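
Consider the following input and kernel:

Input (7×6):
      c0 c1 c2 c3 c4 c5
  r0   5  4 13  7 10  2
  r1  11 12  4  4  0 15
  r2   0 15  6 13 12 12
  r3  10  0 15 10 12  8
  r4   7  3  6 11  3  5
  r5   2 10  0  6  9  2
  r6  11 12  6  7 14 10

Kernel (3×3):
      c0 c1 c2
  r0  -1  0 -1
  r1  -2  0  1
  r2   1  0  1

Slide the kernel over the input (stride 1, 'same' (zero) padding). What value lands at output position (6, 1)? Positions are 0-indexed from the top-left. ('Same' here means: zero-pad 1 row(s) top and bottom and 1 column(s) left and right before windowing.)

The receptive field on the zero-padded input at this output position is [2 10 0 / 11 12 6 / 0 0 0]. Elementwise product with the kernel and sum: 2·-1 + 0·-1 + 11·-2 + 6·1 + 0·1 + 0·1.

-18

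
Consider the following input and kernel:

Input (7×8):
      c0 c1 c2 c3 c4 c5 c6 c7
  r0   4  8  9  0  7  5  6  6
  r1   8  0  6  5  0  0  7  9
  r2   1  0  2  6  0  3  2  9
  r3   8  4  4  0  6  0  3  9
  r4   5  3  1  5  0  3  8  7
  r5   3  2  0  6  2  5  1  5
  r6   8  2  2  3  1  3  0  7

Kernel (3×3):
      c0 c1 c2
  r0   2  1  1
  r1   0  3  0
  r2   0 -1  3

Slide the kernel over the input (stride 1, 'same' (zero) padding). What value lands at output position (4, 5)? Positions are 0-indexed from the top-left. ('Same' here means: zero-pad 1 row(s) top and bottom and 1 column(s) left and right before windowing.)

22

The receptive field on the zero-padded input at this output position is [6 0 3 / 0 3 8 / 2 5 1]. Elementwise product with the kernel and sum: 6·2 + 0·1 + 3·1 + 3·3 + 5·-1 + 1·3.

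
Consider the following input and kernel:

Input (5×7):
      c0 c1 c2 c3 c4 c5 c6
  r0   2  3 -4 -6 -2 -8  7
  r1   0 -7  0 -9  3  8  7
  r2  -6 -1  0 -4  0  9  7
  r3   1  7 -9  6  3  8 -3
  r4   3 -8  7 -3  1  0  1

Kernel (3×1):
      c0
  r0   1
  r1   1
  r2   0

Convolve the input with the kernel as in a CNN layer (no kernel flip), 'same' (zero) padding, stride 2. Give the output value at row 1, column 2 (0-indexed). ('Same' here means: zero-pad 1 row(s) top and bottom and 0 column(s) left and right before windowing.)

3

The receptive field on the zero-padded input at this output position is [3 / 0 / 3]. Elementwise product with the kernel and sum: 3·1 + 0·1.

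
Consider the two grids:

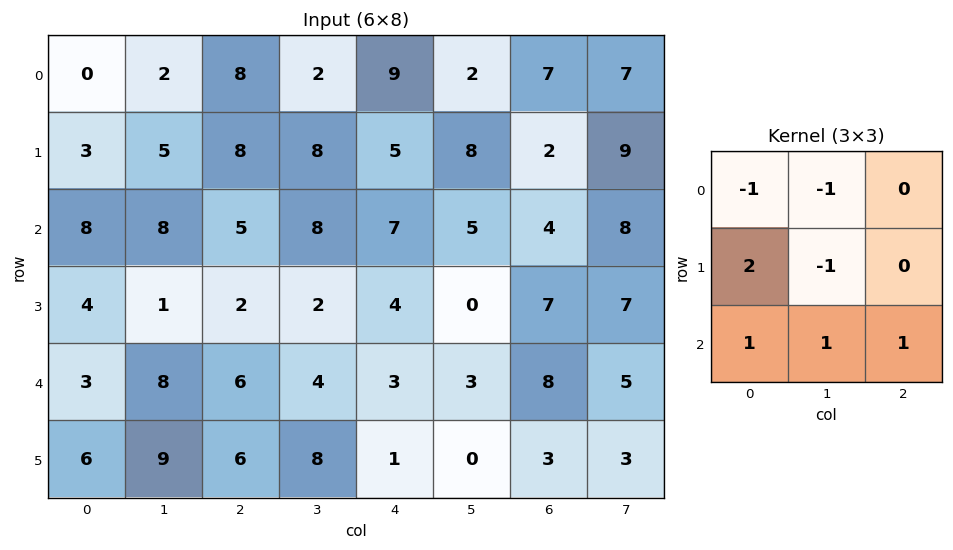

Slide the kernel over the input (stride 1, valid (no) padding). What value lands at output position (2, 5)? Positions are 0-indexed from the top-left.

0

The receptive field on the input at this output position is [5 4 8 / 0 7 7 / 3 8 5]. Elementwise product with the kernel and sum: 5·-1 + 4·-1 + 0·2 + 7·-1 + 3·1 + 8·1 + 5·1.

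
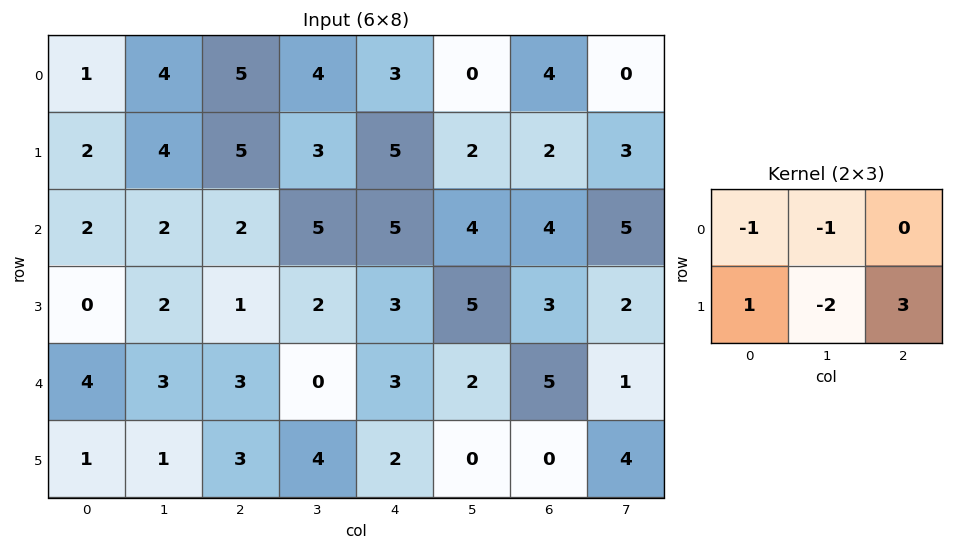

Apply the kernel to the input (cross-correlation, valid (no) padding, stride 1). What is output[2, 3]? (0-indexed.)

The receptive field on the input at this output position is [5 5 4 / 2 3 5]. Elementwise product with the kernel and sum: 5·-1 + 5·-1 + 2·1 + 3·-2 + 5·3.

1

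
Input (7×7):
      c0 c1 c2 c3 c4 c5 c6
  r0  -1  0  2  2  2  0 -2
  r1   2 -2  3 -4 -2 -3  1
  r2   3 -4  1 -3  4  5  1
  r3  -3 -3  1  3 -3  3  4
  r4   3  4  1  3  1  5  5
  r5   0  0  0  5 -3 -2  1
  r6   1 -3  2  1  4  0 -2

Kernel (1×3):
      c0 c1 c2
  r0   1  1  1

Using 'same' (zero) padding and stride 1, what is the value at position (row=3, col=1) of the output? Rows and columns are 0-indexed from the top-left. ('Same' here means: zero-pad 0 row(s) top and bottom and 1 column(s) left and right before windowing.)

-5

The receptive field on the zero-padded input at this output position is [-3 -3 1]. Elementwise product with the kernel and sum: -3·1 + -3·1 + 1·1.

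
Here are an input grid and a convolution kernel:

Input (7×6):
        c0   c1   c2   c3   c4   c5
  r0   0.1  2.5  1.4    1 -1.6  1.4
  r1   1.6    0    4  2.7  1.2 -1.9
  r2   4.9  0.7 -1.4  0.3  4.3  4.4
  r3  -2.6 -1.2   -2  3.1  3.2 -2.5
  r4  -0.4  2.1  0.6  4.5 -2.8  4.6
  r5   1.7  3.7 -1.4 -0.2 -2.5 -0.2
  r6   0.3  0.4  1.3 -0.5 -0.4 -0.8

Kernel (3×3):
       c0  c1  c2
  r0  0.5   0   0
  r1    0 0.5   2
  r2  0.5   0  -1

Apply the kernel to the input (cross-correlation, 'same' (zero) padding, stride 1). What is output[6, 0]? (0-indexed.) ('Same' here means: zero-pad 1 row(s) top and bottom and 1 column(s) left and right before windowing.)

0.95

The receptive field on the zero-padded input at this output position is [0 1.7 3.7 / 0 0.3 0.4 / 0 0 0]. Elementwise product with the kernel and sum: 0·0.5 + 0.3·0.5 + 0.4·2 + 0·0.5 + 0·-1.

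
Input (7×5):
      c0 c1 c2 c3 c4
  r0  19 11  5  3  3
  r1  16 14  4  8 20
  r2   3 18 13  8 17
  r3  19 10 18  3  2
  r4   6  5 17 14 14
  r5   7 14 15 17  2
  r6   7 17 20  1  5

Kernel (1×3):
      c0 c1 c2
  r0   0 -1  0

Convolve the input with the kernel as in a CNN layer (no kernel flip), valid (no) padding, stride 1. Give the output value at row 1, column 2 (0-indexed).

-8

The receptive field on the input at this output position is [4 8 20]. Elementwise product with the kernel and sum: 8·-1.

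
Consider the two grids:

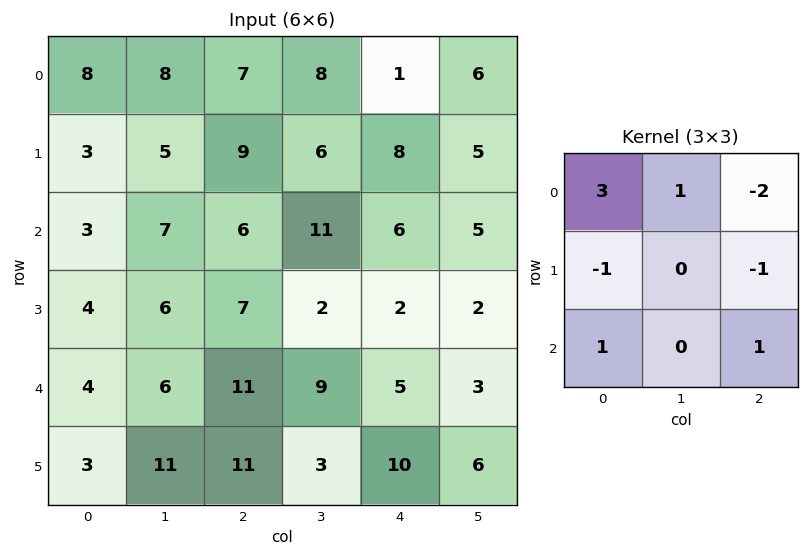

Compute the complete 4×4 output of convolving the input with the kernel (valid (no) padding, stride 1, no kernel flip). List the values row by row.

15 22 22 18
-2 2 14 4
8 12 24 37
3 20 24 1

Output[0,0]: The receptive field on the input at this output position is [8 8 7 / 3 5 9 / 3 7 6]. Elementwise product with the kernel and sum: 8·3 + 8·1 + 7·-2 + 3·-1 + 9·-1 + 3·1 + 6·1.
Output[0,1]: The receptive field on the input at this output position is [8 7 8 / 5 9 6 / 7 6 11]. Elementwise product with the kernel and sum: 8·3 + 7·1 + 8·-2 + 5·-1 + 6·-1 + 7·1 + 11·1.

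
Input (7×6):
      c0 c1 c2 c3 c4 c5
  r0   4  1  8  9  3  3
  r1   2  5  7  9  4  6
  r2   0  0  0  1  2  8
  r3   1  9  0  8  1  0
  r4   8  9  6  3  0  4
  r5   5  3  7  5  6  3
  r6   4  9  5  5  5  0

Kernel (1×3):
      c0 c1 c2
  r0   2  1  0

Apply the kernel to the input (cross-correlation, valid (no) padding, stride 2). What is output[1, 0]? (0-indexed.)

The receptive field on the input at this output position is [0 0 0]. Elementwise product with the kernel and sum: 0·2 + 0·1.

0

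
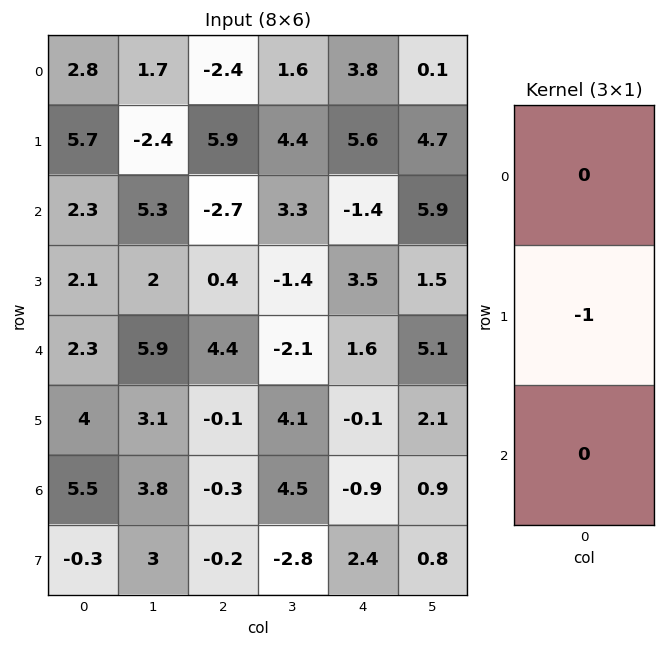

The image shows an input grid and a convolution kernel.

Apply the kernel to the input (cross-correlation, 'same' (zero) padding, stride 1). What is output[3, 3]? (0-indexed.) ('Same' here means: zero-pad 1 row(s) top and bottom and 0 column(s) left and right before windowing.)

The receptive field on the zero-padded input at this output position is [3.3 / -1.4 / -2.1]. Elementwise product with the kernel and sum: -1.4·-1.

1.4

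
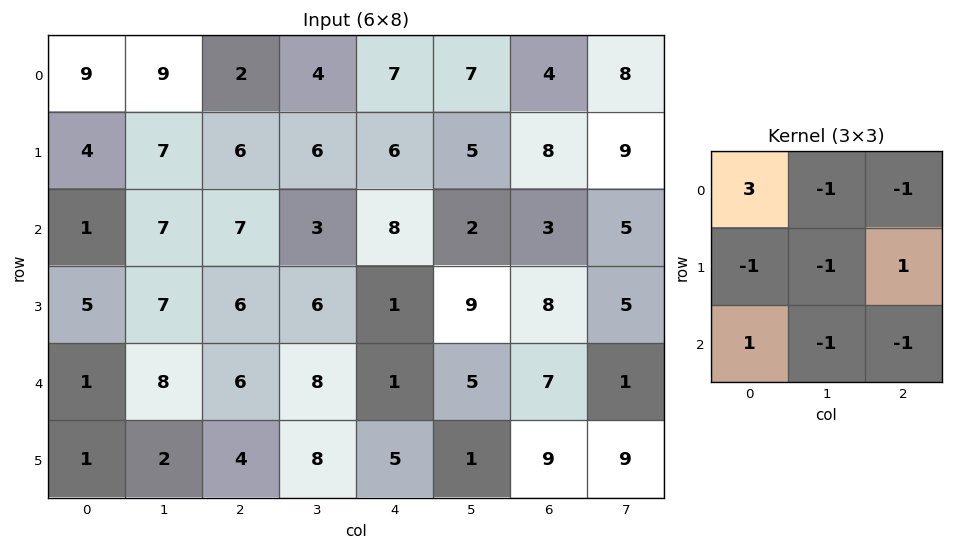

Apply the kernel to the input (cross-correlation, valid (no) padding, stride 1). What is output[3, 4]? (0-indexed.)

The receptive field on the input at this output position is [1 9 8 / 1 5 7 / 5 1 9]. Elementwise product with the kernel and sum: 1·3 + 9·-1 + 8·-1 + 1·-1 + 5·-1 + 7·1 + 5·1 + 1·-1 + 9·-1.

-18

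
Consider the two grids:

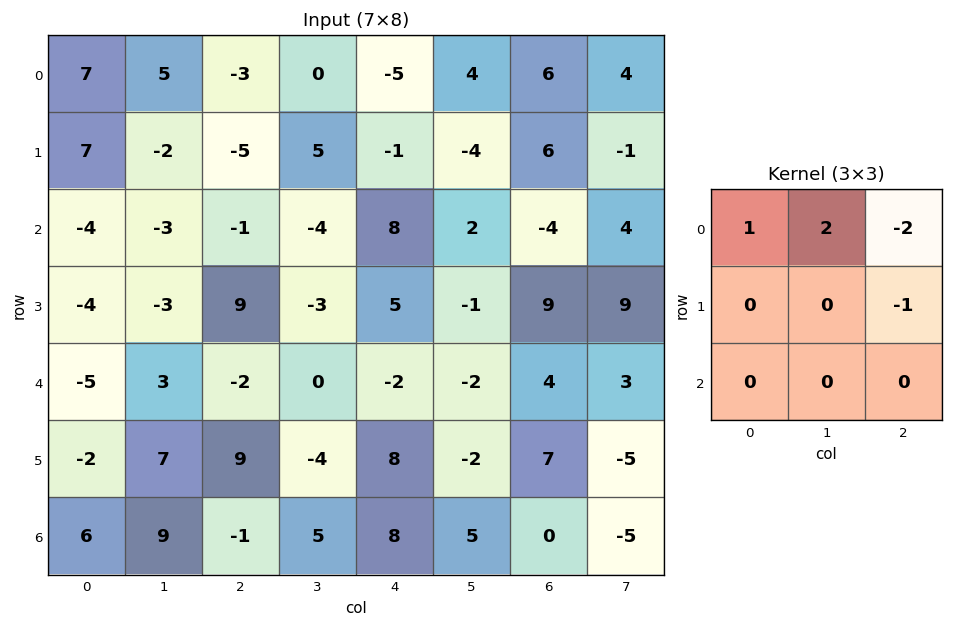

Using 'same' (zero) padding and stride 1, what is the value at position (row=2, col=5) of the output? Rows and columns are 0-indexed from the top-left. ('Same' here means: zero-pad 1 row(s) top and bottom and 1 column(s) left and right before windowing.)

The receptive field on the zero-padded input at this output position is [-1 -4 6 / 8 2 -4 / 5 -1 9]. Elementwise product with the kernel and sum: -1·1 + -4·2 + 6·-2 + -4·-1.

-17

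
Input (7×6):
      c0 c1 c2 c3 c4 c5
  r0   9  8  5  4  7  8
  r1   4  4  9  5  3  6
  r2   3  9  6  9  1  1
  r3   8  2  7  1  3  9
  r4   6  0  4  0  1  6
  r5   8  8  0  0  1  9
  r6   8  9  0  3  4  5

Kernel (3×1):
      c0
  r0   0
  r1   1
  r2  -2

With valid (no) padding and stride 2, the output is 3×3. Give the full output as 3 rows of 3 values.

Output[0,0]: The receptive field on the input at this output position is [9 / 4 / 3]. Elementwise product with the kernel and sum: 4·1 + 3·-2.
Output[0,1]: The receptive field on the input at this output position is [5 / 9 / 6]. Elementwise product with the kernel and sum: 9·1 + 6·-2.

-2 -3 1
-4 -1 1
-8 0 -7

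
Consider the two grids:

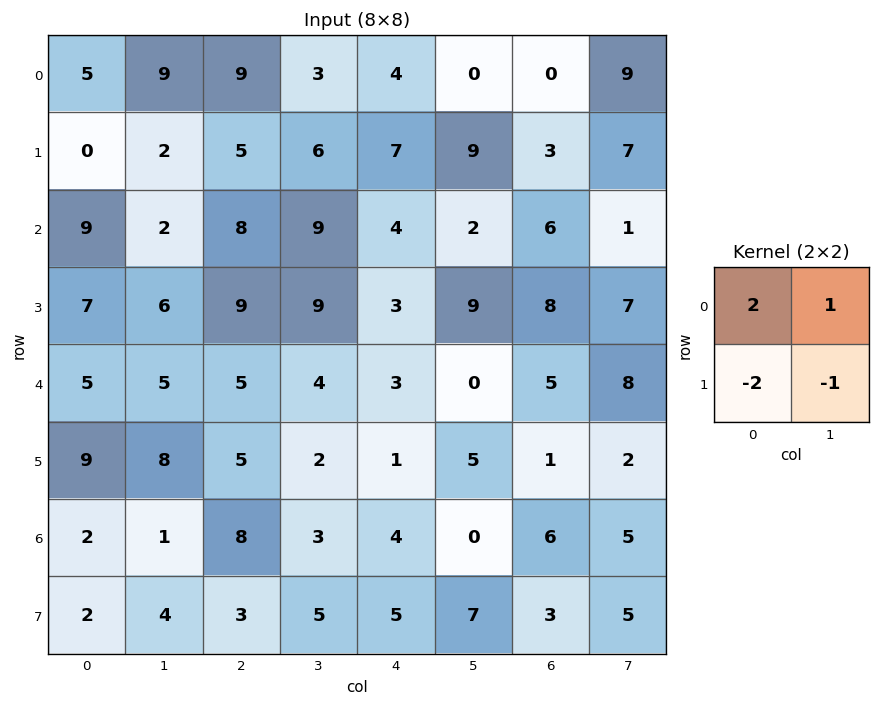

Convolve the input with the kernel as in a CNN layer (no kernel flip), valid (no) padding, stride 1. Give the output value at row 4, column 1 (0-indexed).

-6

The receptive field on the input at this output position is [5 5 / 8 5]. Elementwise product with the kernel and sum: 5·2 + 5·1 + 8·-2 + 5·-1.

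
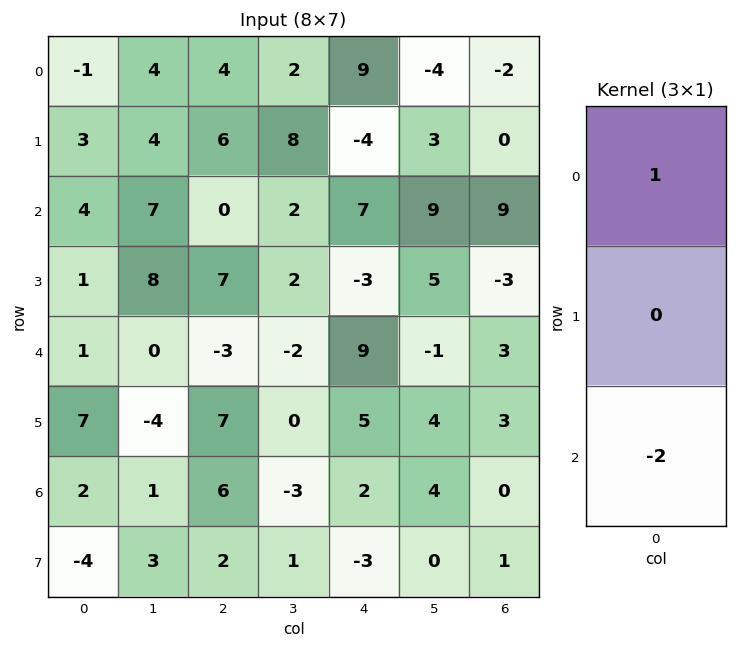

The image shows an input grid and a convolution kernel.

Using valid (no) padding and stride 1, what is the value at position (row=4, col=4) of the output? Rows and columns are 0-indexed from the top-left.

The receptive field on the input at this output position is [9 / 5 / 2]. Elementwise product with the kernel and sum: 9·1 + 2·-2.

5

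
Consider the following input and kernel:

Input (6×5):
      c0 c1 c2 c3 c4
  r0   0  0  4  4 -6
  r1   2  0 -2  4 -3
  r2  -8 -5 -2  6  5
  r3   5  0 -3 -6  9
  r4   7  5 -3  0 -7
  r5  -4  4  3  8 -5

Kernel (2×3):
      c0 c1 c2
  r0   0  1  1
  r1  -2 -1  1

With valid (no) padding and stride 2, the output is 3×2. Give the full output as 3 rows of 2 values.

Output[0,0]: The receptive field on the input at this output position is [0 0 4 / 2 0 -2]. Elementwise product with the kernel and sum: 0·1 + 4·1 + 2·-2 + 0·-1 + -2·1.

-2 -5
-20 32
9 -26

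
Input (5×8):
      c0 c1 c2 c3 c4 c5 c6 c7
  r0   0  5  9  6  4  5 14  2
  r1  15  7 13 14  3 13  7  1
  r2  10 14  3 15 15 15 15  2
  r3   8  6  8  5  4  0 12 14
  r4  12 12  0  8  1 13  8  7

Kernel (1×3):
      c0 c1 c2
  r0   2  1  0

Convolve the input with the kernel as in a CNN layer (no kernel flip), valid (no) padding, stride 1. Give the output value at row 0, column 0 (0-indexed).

The receptive field on the input at this output position is [0 5 9]. Elementwise product with the kernel and sum: 0·2 + 5·1.

5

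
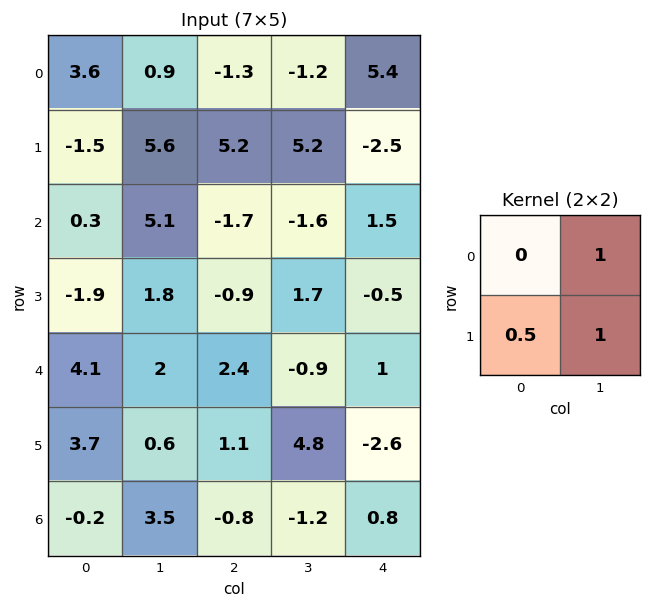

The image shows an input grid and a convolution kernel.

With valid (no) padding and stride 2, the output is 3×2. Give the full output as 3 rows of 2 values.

5.75 6.6
5.95 -0.35
4.45 4.45

Output[0,0]: The receptive field on the input at this output position is [3.6 0.9 / -1.5 5.6]. Elementwise product with the kernel and sum: 0.9·1 + -1.5·0.5 + 5.6·1.
Output[0,1]: The receptive field on the input at this output position is [-1.3 -1.2 / 5.2 5.2]. Elementwise product with the kernel and sum: -1.2·1 + 5.2·0.5 + 5.2·1.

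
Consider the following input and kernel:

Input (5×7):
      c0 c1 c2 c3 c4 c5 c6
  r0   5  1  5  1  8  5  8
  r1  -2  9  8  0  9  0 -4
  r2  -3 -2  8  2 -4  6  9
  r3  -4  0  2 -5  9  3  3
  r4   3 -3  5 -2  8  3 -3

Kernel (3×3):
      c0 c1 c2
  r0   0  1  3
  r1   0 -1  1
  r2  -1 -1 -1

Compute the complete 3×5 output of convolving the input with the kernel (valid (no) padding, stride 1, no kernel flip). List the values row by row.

12 -8 28 10 14
45 5 15 12 -24
19 7 -7 -1 25

Output[0,0]: The receptive field on the input at this output position is [5 1 5 / -2 9 8 / -3 -2 8]. Elementwise product with the kernel and sum: 1·1 + 5·3 + 9·-1 + 8·1 + -3·-1 + -2·-1 + 8·-1.
Output[0,1]: The receptive field on the input at this output position is [1 5 1 / 9 8 0 / -2 8 2]. Elementwise product with the kernel and sum: 5·1 + 1·3 + 8·-1 + 0·1 + -2·-1 + 8·-1 + 2·-1.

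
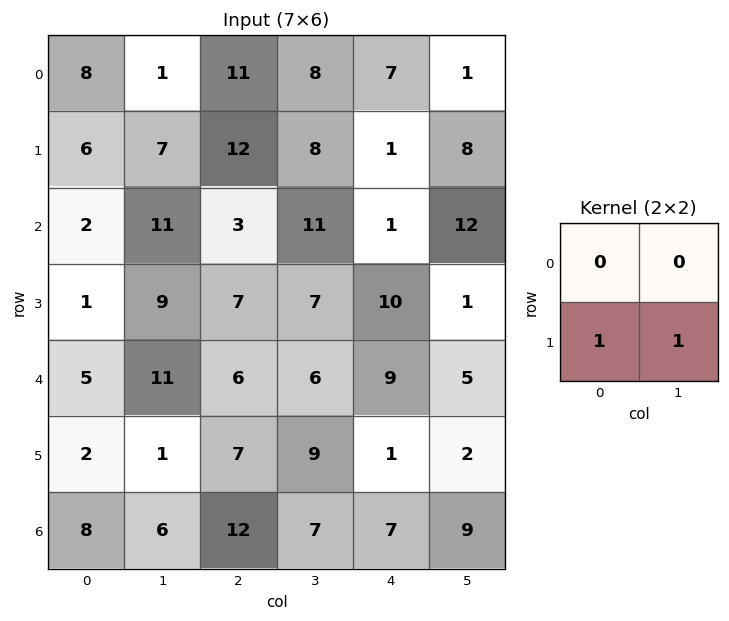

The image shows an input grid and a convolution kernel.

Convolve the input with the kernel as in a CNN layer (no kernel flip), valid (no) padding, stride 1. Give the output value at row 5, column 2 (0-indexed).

19

The receptive field on the input at this output position is [7 9 / 12 7]. Elementwise product with the kernel and sum: 12·1 + 7·1.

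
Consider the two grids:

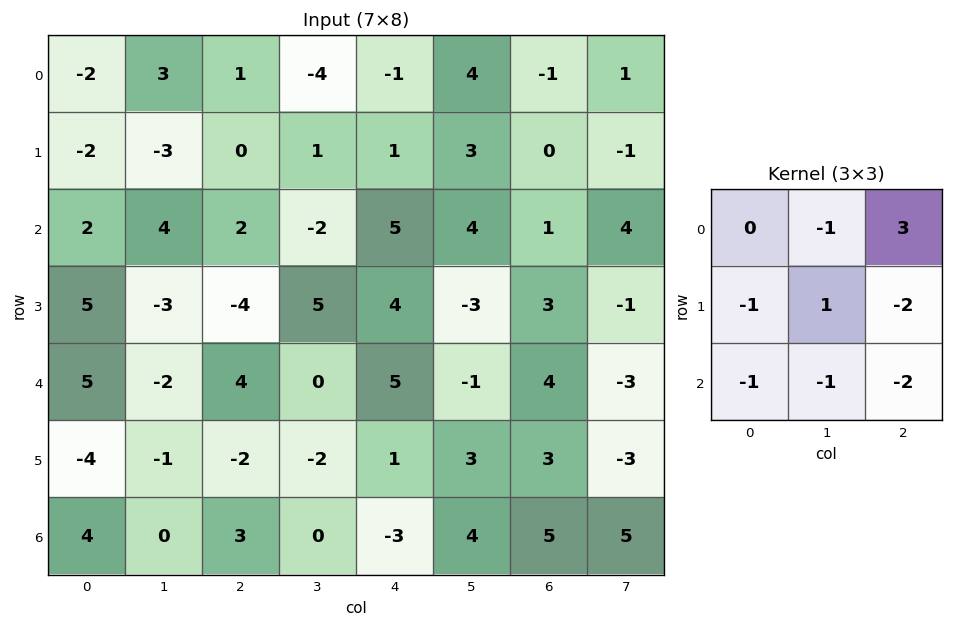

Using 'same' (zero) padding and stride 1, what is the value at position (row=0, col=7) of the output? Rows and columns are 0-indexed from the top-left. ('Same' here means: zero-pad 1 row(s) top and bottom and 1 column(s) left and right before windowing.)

The receptive field on the zero-padded input at this output position is [0 0 0 / -1 1 0 / 0 -1 0]. Elementwise product with the kernel and sum: 0·-1 + 0·3 + -1·-1 + 1·1 + 0·-2 + 0·-1 + -1·-1 + 0·-2.

3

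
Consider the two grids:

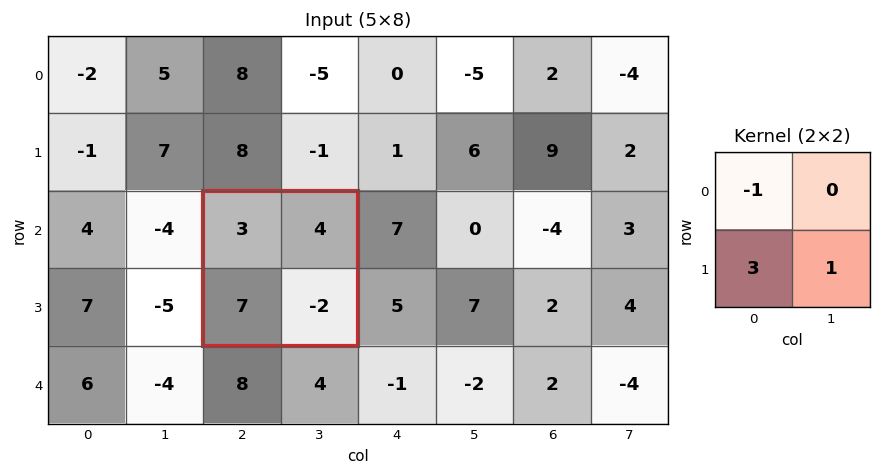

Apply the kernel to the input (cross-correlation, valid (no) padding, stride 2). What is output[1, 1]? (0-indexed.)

The receptive field on the input at this output position is [3 4 / 7 -2]. Elementwise product with the kernel and sum: 3·-1 + 7·3 + -2·1.

16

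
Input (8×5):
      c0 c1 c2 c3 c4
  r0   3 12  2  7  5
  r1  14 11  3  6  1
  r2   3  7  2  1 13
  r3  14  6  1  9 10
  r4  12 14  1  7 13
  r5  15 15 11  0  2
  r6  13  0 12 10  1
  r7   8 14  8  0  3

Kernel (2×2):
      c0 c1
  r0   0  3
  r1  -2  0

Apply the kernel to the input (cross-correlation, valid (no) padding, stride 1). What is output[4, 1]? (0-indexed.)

-27

The receptive field on the input at this output position is [14 1 / 15 11]. Elementwise product with the kernel and sum: 1·3 + 15·-2.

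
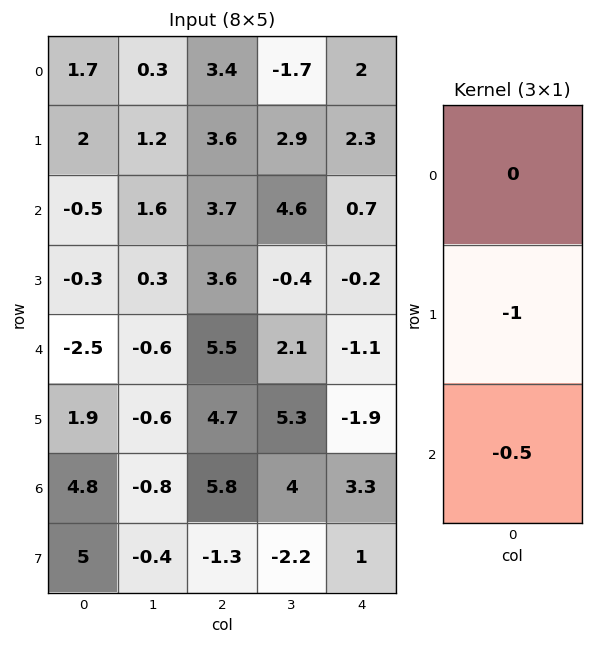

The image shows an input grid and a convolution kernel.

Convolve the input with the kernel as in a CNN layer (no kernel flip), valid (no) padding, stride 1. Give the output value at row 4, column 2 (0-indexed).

The receptive field on the input at this output position is [5.5 / 4.7 / 5.8]. Elementwise product with the kernel and sum: 4.7·-1 + 5.8·-0.5.

-7.6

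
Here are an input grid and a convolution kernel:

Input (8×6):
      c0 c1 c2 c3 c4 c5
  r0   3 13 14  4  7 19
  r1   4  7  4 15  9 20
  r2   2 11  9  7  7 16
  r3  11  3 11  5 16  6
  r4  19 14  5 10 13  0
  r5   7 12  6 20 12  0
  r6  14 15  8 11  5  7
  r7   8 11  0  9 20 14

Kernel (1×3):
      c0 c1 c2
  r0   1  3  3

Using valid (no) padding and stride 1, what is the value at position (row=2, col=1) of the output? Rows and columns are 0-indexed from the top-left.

The receptive field on the input at this output position is [11 9 7]. Elementwise product with the kernel and sum: 11·1 + 9·3 + 7·3.

59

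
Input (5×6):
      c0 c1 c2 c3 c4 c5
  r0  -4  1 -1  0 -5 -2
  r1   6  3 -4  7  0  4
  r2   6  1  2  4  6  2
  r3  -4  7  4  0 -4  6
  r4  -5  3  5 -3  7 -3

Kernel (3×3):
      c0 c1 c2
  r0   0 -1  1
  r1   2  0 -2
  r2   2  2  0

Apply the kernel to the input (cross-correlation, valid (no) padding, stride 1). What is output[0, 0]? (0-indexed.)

The receptive field on the input at this output position is [-4 1 -1 / 6 3 -4 / 6 1 2]. Elementwise product with the kernel and sum: 1·-1 + -1·1 + 6·2 + -4·-2 + 6·2 + 1·2.

32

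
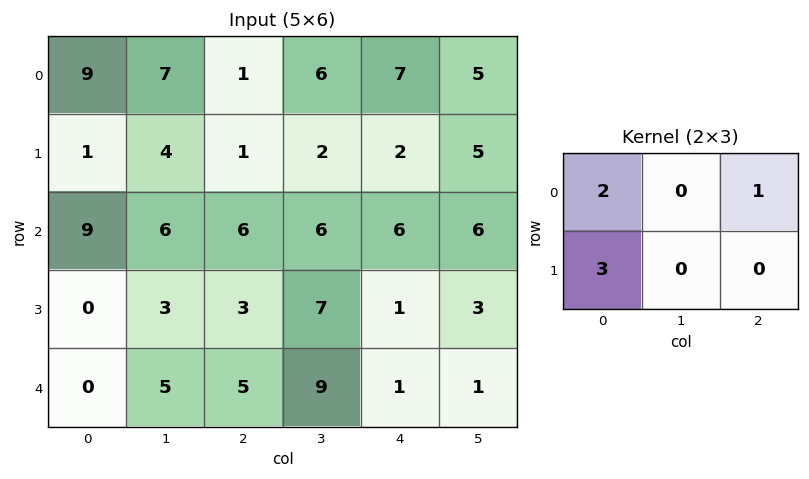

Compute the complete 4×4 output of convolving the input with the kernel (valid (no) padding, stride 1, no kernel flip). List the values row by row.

22 32 12 23
30 28 22 27
24 27 27 39
3 28 22 44

Output[0,0]: The receptive field on the input at this output position is [9 7 1 / 1 4 1]. Elementwise product with the kernel and sum: 9·2 + 1·1 + 1·3.
Output[0,1]: The receptive field on the input at this output position is [7 1 6 / 4 1 2]. Elementwise product with the kernel and sum: 7·2 + 6·1 + 4·3.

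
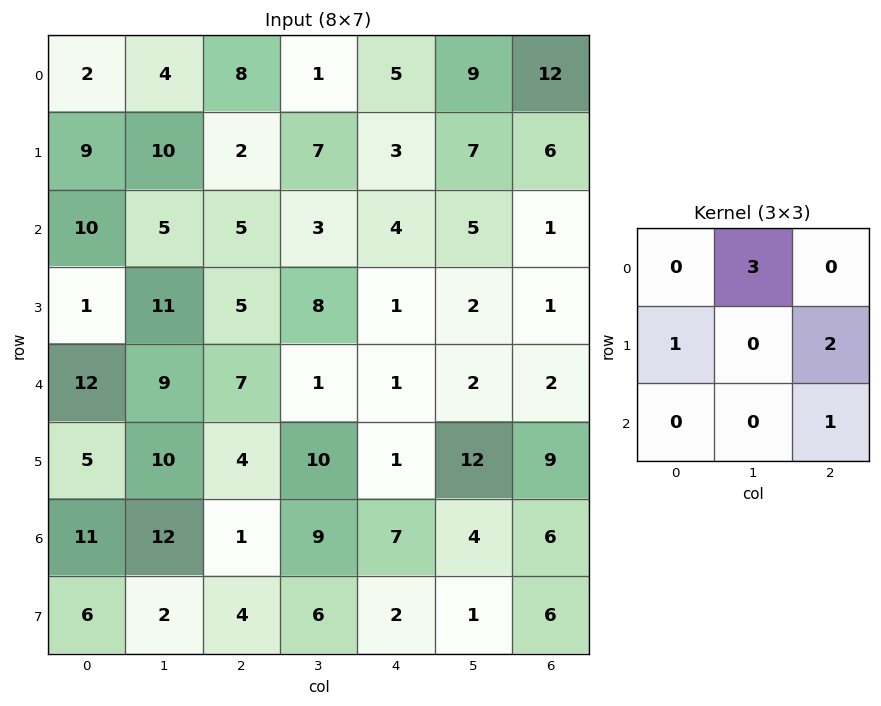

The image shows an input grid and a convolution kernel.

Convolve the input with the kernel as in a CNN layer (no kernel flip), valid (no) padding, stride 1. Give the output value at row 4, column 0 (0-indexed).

41

The receptive field on the input at this output position is [12 9 7 / 5 10 4 / 11 12 1]. Elementwise product with the kernel and sum: 9·3 + 5·1 + 4·2 + 1·1.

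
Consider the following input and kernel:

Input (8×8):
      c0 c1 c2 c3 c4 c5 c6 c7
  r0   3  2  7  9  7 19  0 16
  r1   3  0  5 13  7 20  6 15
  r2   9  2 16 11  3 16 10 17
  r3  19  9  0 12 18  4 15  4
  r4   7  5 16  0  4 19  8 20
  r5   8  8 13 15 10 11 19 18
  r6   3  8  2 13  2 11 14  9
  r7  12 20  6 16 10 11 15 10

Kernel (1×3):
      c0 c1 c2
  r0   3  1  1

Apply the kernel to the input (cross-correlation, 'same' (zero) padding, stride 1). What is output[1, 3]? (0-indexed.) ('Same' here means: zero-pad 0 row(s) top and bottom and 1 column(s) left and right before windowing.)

35

The receptive field on the zero-padded input at this output position is [5 13 7]. Elementwise product with the kernel and sum: 5·3 + 13·1 + 7·1.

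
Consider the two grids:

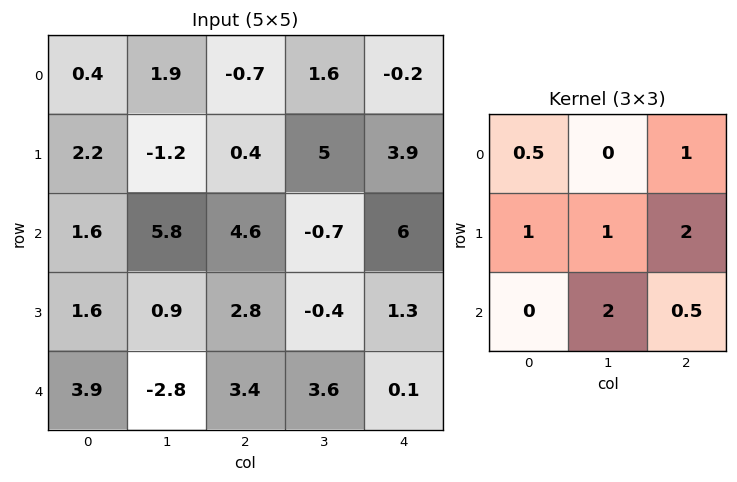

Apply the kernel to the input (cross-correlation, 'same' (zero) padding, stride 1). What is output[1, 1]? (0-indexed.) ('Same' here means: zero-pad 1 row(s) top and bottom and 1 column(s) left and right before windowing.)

15.2

The receptive field on the zero-padded input at this output position is [0.4 1.9 -0.7 / 2.2 -1.2 0.4 / 1.6 5.8 4.6]. Elementwise product with the kernel and sum: 0.4·0.5 + -0.7·1 + 2.2·1 + -1.2·1 + 0.4·2 + 5.8·2 + 4.6·0.5.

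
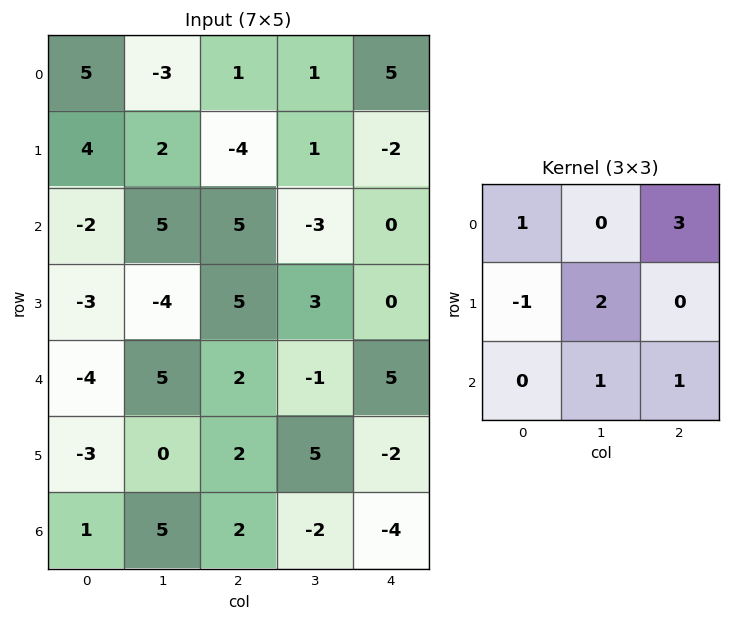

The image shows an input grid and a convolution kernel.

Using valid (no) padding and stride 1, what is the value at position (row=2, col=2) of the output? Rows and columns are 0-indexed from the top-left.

The receptive field on the input at this output position is [5 -3 0 / 5 3 0 / 2 -1 5]. Elementwise product with the kernel and sum: 5·1 + 0·3 + 5·-1 + 3·2 + -1·1 + 5·1.

10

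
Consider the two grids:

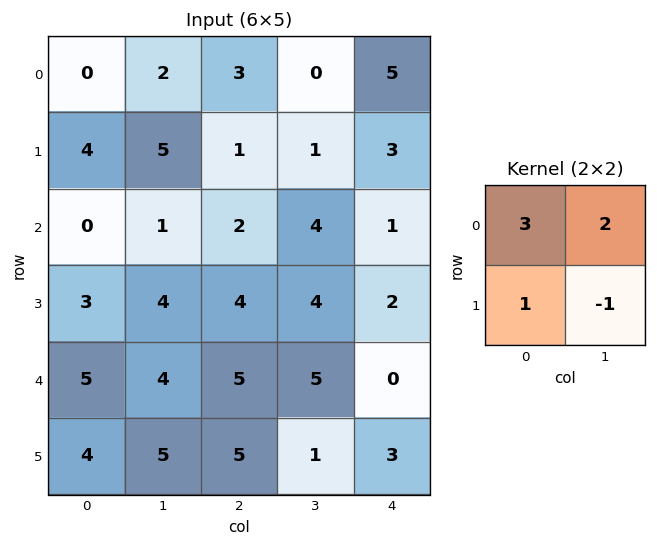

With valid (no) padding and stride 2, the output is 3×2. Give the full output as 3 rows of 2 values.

Output[0,0]: The receptive field on the input at this output position is [0 2 / 4 5]. Elementwise product with the kernel and sum: 0·3 + 2·2 + 4·1 + 5·-1.

3 9
1 14
22 29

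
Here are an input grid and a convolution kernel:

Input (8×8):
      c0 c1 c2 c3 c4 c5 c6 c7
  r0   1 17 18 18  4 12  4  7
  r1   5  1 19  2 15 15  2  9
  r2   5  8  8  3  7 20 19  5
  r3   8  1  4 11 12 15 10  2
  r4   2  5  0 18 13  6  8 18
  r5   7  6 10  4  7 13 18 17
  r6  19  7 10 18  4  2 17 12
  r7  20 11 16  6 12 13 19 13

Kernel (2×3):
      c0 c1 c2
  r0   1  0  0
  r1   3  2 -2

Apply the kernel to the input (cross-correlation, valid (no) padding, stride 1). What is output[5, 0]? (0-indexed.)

The receptive field on the input at this output position is [7 6 10 / 19 7 10]. Elementwise product with the kernel and sum: 7·1 + 19·3 + 7·2 + 10·-2.

58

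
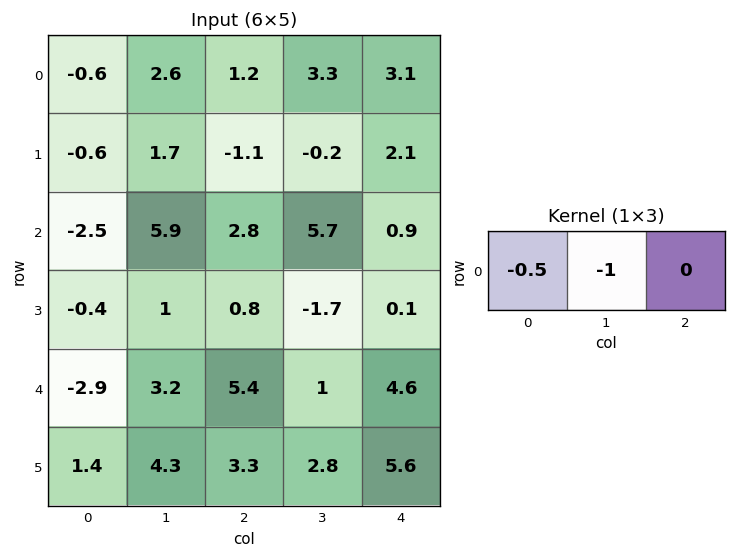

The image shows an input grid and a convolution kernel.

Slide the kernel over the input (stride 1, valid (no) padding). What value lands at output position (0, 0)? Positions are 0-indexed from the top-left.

The receptive field on the input at this output position is [-0.6 2.6 1.2]. Elementwise product with the kernel and sum: -0.6·-0.5 + 2.6·-1.

-2.3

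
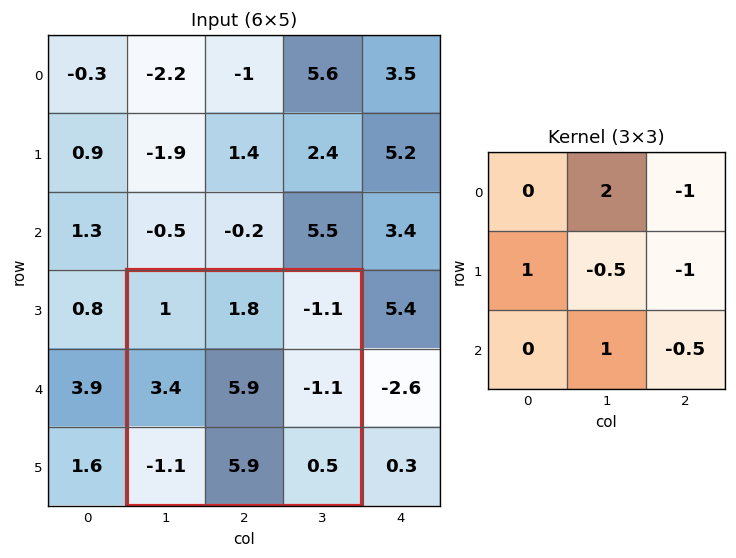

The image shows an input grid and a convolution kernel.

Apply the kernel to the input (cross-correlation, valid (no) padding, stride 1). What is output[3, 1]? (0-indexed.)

11.9

The receptive field on the input at this output position is [1 1.8 -1.1 / 3.4 5.9 -1.1 / -1.1 5.9 0.5]. Elementwise product with the kernel and sum: 1.8·2 + -1.1·-1 + 3.4·1 + 5.9·-0.5 + -1.1·-1 + 5.9·1 + 0.5·-0.5.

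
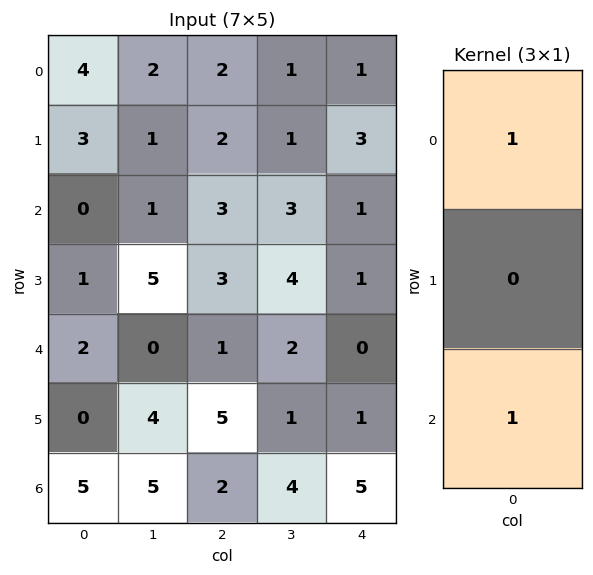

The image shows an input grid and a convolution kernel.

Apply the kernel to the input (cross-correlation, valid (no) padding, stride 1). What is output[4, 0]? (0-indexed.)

The receptive field on the input at this output position is [2 / 0 / 5]. Elementwise product with the kernel and sum: 2·1 + 5·1.

7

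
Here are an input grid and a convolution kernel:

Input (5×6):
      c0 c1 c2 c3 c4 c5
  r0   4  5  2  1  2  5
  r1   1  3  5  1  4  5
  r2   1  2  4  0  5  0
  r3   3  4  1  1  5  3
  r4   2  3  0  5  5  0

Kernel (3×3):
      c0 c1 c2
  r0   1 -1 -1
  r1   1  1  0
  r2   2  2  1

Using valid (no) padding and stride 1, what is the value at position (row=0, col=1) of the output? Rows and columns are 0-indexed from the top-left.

The receptive field on the input at this output position is [5 2 1 / 3 5 1 / 2 4 0]. Elementwise product with the kernel and sum: 5·1 + 2·-1 + 1·-1 + 3·1 + 5·1 + 2·2 + 4·2 + 0·1.

22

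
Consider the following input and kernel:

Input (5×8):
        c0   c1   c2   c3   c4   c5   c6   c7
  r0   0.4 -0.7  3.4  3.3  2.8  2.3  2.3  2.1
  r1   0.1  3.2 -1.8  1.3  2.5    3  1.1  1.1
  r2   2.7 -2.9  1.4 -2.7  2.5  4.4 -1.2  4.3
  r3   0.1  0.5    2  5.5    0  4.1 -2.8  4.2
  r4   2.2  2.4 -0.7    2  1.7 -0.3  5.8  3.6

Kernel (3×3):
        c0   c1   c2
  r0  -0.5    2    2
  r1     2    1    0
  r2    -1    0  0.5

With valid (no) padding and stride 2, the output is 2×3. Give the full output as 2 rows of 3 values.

Output[0,0]: The receptive field on the input at this output position is [0.4 -0.7 3.4 / 0.1 3.2 -1.8 / 2.7 -2.9 1.4]. Elementwise product with the kernel and sum: 0.4·-0.5 + -0.7·2 + 3.4·2 + 0.1·2 + 3.2·1 + 2.7·-1 + 1.4·0.5.
Output[0,1]: The receptive field on the input at this output position is [3.4 3.3 2.8 / -1.8 1.3 2.5 / 1.4 -2.7 2.5]. Elementwise product with the kernel and sum: 3.4·-0.5 + 3.3·2 + 2.8·2 + -1.8·2 + 1.3·1 + 1.4·-1 + 2.5·0.5.

6.6 8.05 12.7
-6.2 9.95 10.45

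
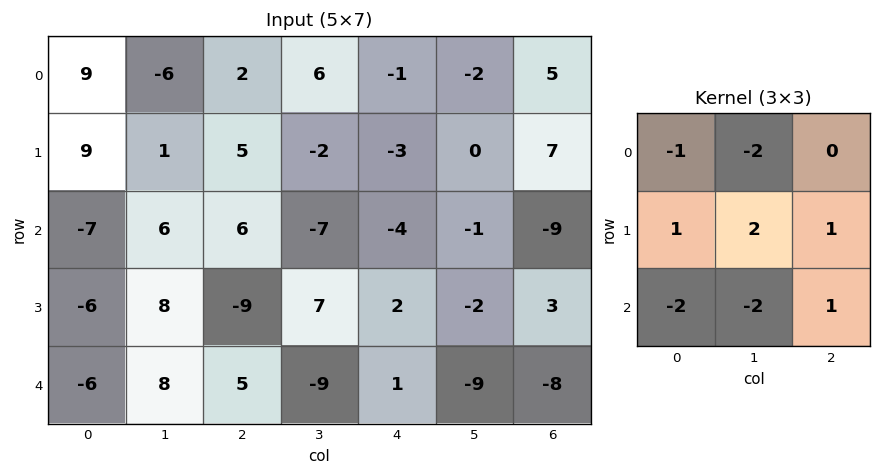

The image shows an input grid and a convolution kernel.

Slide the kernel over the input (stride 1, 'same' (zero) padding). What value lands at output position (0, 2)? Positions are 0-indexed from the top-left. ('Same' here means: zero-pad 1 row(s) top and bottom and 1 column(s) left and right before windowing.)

The receptive field on the zero-padded input at this output position is [0 0 0 / -6 2 6 / 1 5 -2]. Elementwise product with the kernel and sum: 0·-1 + 0·-2 + -6·1 + 2·2 + 6·1 + 1·-2 + 5·-2 + -2·1.

-10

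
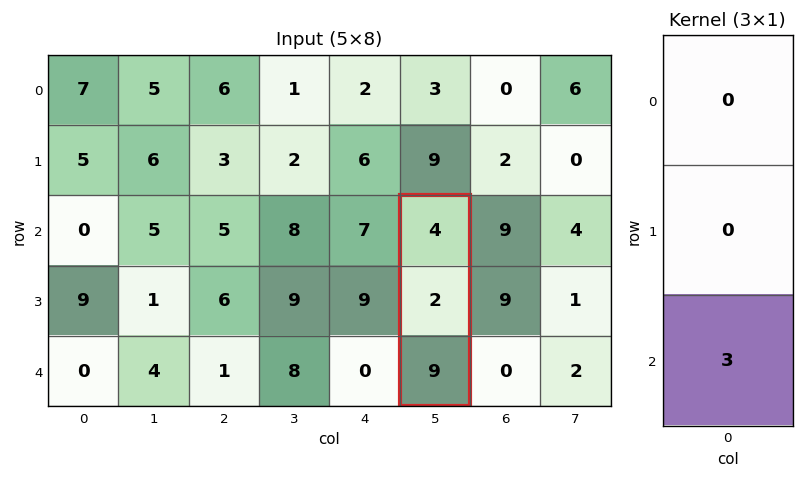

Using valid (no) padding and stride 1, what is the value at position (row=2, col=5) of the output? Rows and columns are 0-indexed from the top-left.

27

The receptive field on the input at this output position is [4 / 2 / 9]. Elementwise product with the kernel and sum: 9·3.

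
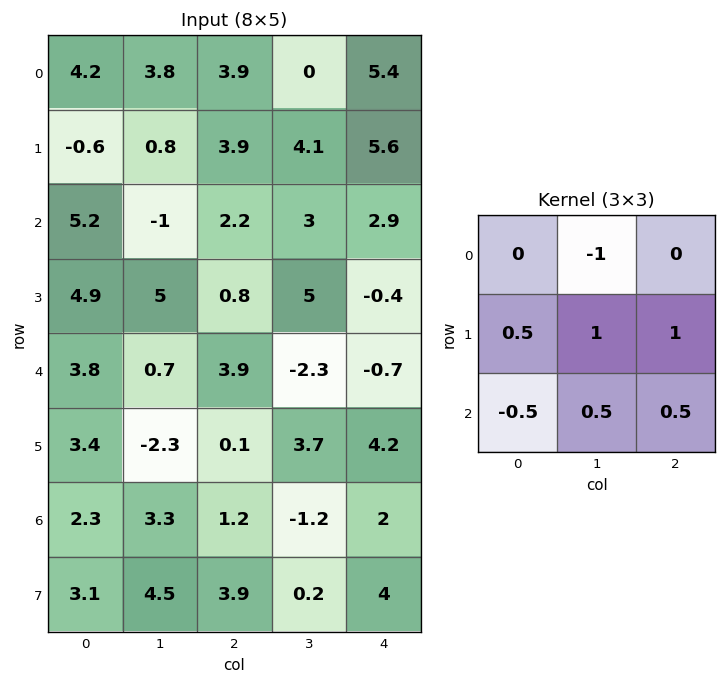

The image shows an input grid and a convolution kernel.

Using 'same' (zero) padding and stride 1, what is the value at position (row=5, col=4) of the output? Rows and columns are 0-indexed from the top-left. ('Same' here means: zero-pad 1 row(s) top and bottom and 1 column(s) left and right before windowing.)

8.35

The receptive field on the zero-padded input at this output position is [-2.3 -0.7 0 / 3.7 4.2 0 / -1.2 2 0]. Elementwise product with the kernel and sum: -0.7·-1 + 3.7·0.5 + 4.2·1 + 0·1 + -1.2·-0.5 + 2·0.5 + 0·0.5.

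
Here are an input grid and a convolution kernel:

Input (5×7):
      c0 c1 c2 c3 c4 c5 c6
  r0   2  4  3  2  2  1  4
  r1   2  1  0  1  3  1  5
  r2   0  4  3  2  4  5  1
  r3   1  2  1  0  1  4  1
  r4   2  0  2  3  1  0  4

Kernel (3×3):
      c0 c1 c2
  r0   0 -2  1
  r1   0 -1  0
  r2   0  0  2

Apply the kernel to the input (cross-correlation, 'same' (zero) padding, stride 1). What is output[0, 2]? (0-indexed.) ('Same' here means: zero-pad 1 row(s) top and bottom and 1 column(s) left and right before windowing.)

-1

The receptive field on the zero-padded input at this output position is [0 0 0 / 4 3 2 / 1 0 1]. Elementwise product with the kernel and sum: 0·-2 + 0·1 + 3·-1 + 1·2.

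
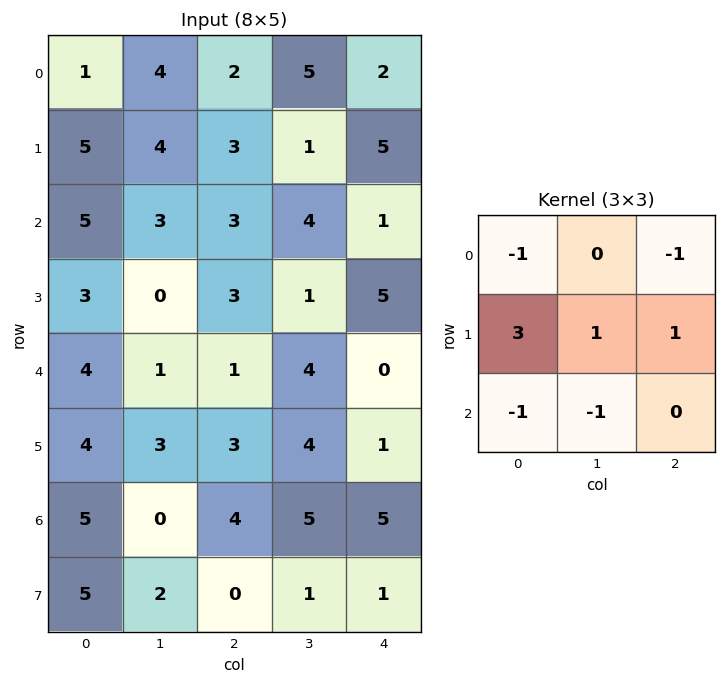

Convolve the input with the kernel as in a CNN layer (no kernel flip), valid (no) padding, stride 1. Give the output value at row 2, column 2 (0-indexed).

6

The receptive field on the input at this output position is [3 4 1 / 3 1 5 / 1 4 0]. Elementwise product with the kernel and sum: 3·-1 + 1·-1 + 3·3 + 1·1 + 5·1 + 1·-1 + 4·-1.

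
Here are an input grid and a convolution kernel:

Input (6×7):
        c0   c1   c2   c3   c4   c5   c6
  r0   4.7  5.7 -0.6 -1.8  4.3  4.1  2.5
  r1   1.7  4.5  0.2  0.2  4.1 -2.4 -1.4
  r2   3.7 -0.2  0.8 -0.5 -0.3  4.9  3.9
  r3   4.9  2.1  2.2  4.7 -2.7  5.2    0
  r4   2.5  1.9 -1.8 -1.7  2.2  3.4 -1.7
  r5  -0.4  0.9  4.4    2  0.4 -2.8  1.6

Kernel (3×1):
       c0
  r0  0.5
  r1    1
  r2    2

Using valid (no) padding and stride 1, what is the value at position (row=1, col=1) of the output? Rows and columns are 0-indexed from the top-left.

6.25

The receptive field on the input at this output position is [4.5 / -0.2 / 2.1]. Elementwise product with the kernel and sum: 4.5·0.5 + -0.2·1 + 2.1·2.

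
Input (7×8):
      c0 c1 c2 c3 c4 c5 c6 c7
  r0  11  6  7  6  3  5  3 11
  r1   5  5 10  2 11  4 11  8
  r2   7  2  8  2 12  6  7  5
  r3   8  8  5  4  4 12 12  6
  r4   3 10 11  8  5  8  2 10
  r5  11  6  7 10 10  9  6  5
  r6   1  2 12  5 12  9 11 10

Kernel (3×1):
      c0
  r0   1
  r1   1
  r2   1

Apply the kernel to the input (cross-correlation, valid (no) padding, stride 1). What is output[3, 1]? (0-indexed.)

The receptive field on the input at this output position is [8 / 10 / 6]. Elementwise product with the kernel and sum: 8·1 + 10·1 + 6·1.

24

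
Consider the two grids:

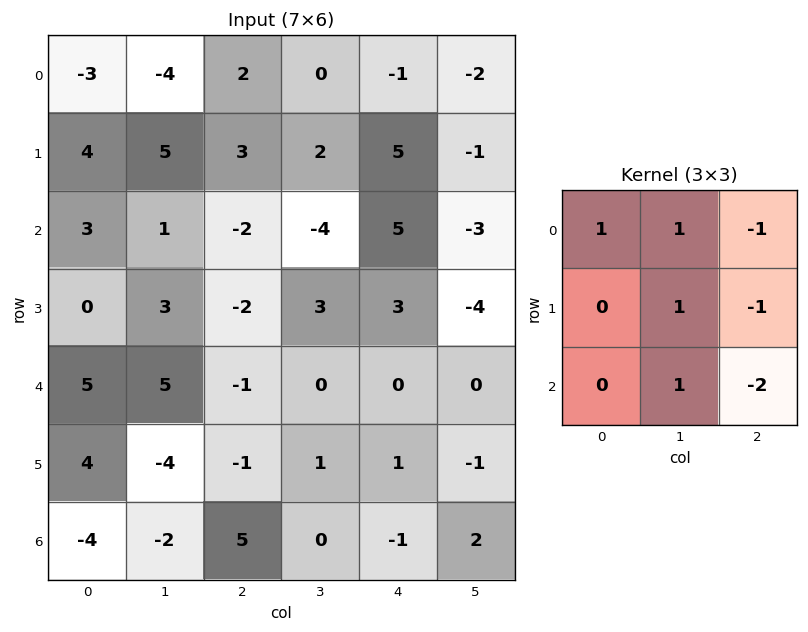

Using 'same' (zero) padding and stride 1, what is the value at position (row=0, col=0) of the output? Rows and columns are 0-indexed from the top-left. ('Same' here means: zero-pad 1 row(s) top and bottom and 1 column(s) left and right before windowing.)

-5

The receptive field on the zero-padded input at this output position is [0 0 0 / 0 -3 -4 / 0 4 5]. Elementwise product with the kernel and sum: 0·1 + 0·1 + 0·-1 + -3·1 + -4·-1 + 4·1 + 5·-2.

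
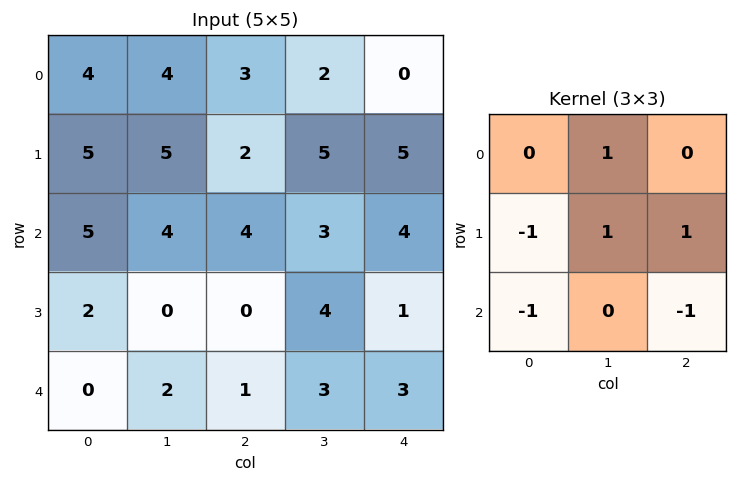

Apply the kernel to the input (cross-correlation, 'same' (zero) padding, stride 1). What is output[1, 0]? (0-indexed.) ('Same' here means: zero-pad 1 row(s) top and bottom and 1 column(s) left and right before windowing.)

The receptive field on the zero-padded input at this output position is [0 4 4 / 0 5 5 / 0 5 4]. Elementwise product with the kernel and sum: 4·1 + 0·-1 + 5·1 + 5·1 + 0·-1 + 4·-1.

10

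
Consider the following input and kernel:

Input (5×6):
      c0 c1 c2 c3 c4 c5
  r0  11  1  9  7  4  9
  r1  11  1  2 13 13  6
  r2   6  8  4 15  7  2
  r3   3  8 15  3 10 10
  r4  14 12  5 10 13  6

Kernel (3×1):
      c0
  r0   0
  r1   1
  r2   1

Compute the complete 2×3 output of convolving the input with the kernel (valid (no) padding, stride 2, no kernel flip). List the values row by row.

Output[0,0]: The receptive field on the input at this output position is [11 / 11 / 6]. Elementwise product with the kernel and sum: 11·1 + 6·1.

17 6 20
17 20 23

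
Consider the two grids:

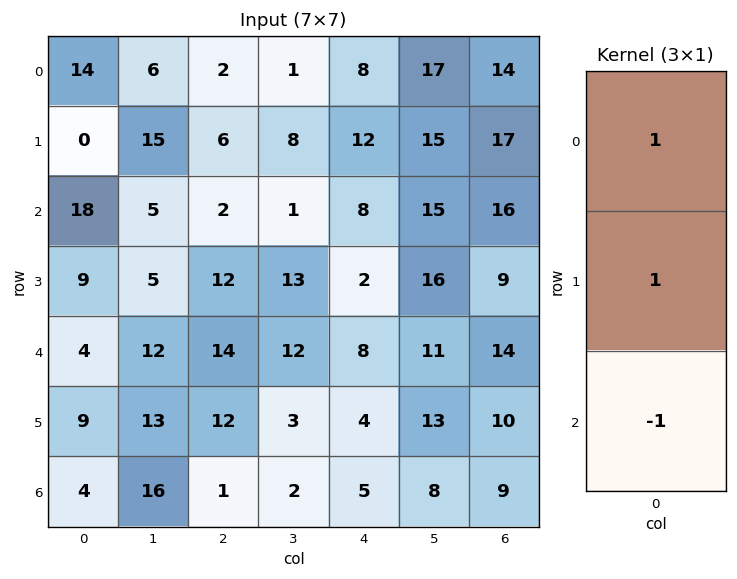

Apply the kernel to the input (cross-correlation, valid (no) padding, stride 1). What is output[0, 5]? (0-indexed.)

17

The receptive field on the input at this output position is [17 / 15 / 15]. Elementwise product with the kernel and sum: 17·1 + 15·1 + 15·-1.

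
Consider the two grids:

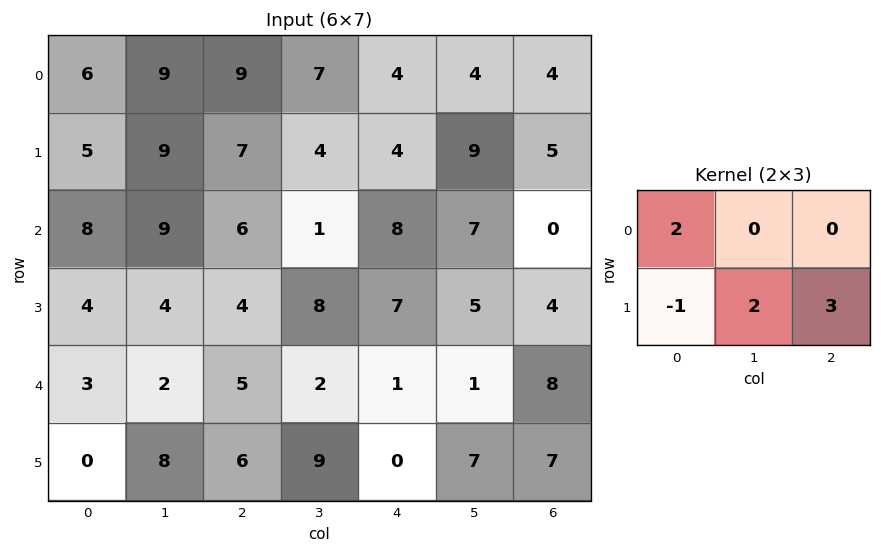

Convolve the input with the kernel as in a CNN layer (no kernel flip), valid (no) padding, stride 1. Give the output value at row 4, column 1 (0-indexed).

The receptive field on the input at this output position is [2 5 2 / 8 6 9]. Elementwise product with the kernel and sum: 2·2 + 8·-1 + 6·2 + 9·3.

35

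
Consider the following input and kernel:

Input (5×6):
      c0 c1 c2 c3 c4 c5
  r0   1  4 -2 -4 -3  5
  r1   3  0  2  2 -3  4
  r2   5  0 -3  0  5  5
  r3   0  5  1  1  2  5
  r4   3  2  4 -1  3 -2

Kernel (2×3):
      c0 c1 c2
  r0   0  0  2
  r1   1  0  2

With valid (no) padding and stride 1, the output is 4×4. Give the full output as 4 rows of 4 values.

Output[0,0]: The receptive field on the input at this output position is [1 4 -2 / 3 0 2]. Elementwise product with the kernel and sum: -2·2 + 3·1 + 2·2.
Output[0,1]: The receptive field on the input at this output position is [4 -2 -4 / 0 2 2]. Elementwise product with the kernel and sum: -4·2 + 0·1 + 2·2.

3 -4 -10 20
3 4 1 18
-4 7 15 21
13 2 14 5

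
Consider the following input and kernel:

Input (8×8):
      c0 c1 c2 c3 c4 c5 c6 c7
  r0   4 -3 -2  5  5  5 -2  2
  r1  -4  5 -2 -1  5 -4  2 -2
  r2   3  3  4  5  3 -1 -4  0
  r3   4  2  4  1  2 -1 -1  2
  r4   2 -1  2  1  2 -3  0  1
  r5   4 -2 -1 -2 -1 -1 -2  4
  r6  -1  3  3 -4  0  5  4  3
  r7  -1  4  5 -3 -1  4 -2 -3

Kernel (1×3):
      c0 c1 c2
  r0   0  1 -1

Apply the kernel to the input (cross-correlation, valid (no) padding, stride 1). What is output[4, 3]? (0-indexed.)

5

The receptive field on the input at this output position is [1 2 -3]. Elementwise product with the kernel and sum: 2·1 + -3·-1.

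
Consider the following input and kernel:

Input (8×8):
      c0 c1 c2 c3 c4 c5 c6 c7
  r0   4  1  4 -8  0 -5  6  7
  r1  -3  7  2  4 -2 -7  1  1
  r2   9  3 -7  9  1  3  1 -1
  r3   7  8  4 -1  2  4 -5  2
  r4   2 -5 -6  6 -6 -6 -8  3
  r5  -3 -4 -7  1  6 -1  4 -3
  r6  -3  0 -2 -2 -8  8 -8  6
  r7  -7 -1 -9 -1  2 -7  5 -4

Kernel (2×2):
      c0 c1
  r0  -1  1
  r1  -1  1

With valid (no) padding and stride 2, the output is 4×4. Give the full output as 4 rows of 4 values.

Output[0,0]: The receptive field on the input at this output position is [4 1 / -3 7]. Elementwise product with the kernel and sum: 4·-1 + 1·1 + -3·-1 + 7·1.

7 -10 -10 1
-5 11 4 5
-8 20 -7 4
9 8 7 5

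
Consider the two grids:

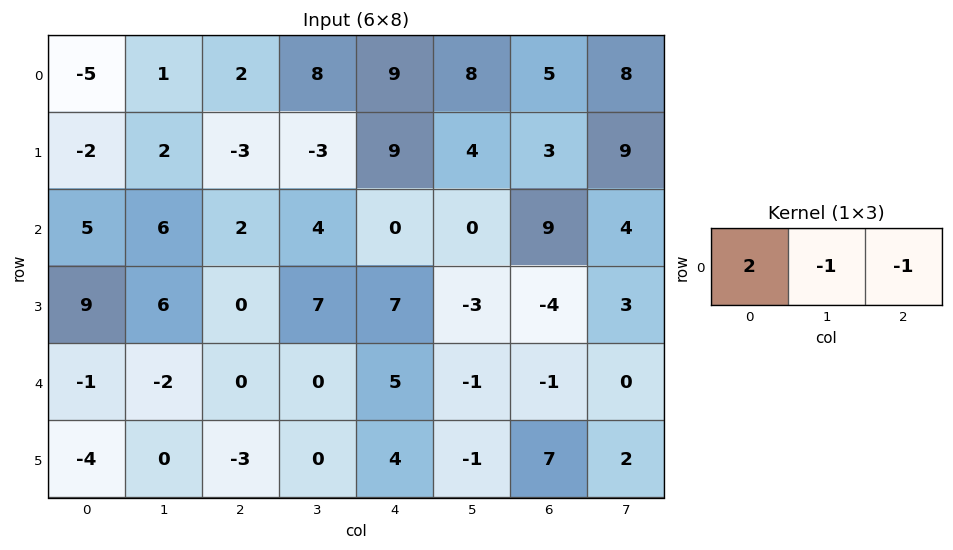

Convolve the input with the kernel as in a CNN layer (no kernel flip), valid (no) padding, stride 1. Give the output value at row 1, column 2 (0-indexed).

-12

The receptive field on the input at this output position is [-3 -3 9]. Elementwise product with the kernel and sum: -3·2 + -3·-1 + 9·-1.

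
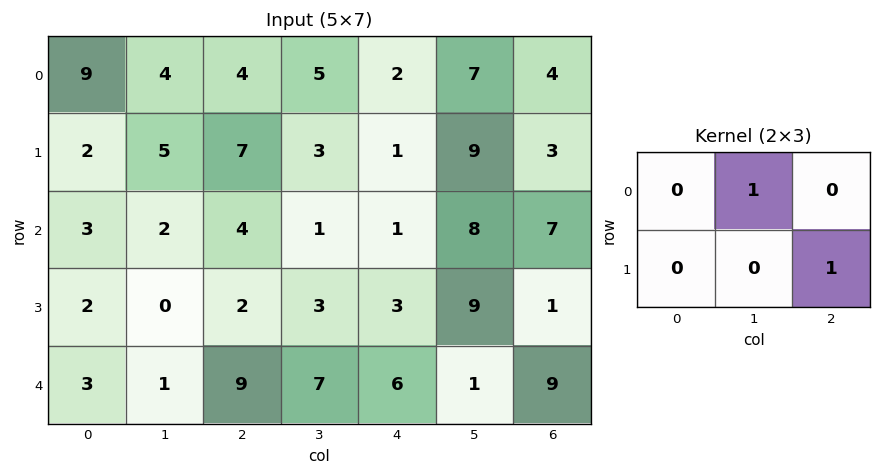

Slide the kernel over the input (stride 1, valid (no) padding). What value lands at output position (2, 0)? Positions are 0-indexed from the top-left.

4

The receptive field on the input at this output position is [3 2 4 / 2 0 2]. Elementwise product with the kernel and sum: 2·1 + 2·1.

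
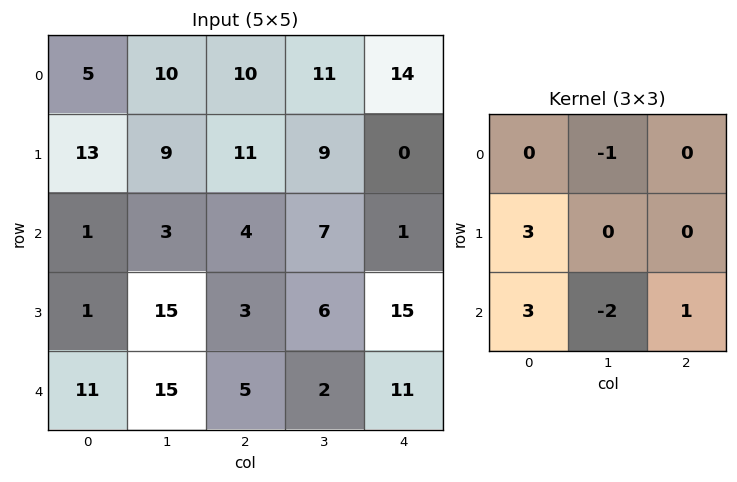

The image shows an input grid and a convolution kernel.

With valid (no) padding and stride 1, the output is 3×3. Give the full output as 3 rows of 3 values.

Output[0,0]: The receptive field on the input at this output position is [5 10 10 / 13 9 11 / 1 3 4]. Elementwise product with the kernel and sum: 10·-1 + 13·3 + 1·3 + 3·-2 + 4·1.
Output[0,1]: The receptive field on the input at this output position is [10 10 11 / 9 11 9 / 3 4 7]. Elementwise product with the kernel and sum: 10·-1 + 9·3 + 3·3 + 4·-2 + 7·1.

30 25 21
-30 43 15
8 78 24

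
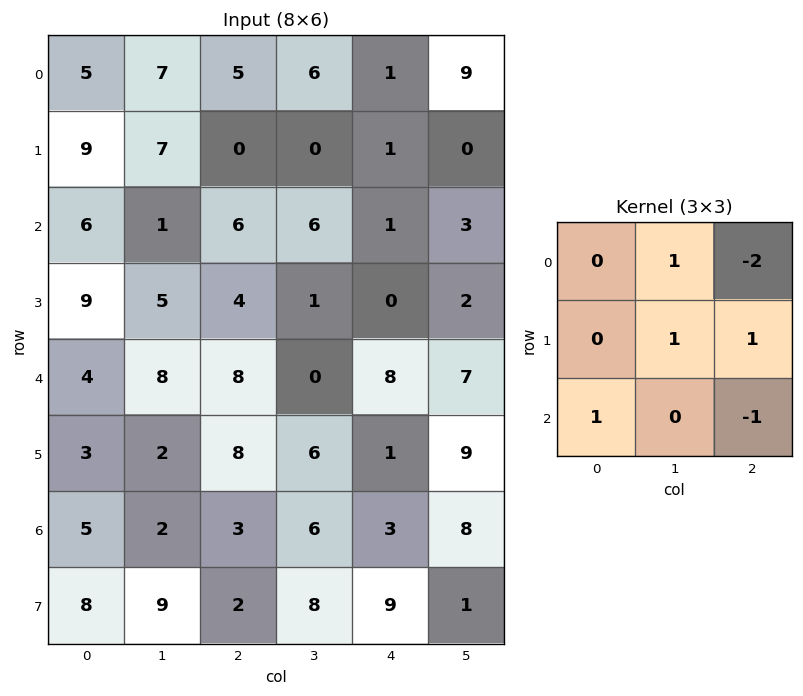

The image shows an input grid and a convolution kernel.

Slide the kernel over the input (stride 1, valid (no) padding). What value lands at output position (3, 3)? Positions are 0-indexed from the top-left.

The receptive field on the input at this output position is [1 0 2 / 0 8 7 / 6 1 9]. Elementwise product with the kernel and sum: 0·1 + 2·-2 + 8·1 + 7·1 + 6·1 + 9·-1.

8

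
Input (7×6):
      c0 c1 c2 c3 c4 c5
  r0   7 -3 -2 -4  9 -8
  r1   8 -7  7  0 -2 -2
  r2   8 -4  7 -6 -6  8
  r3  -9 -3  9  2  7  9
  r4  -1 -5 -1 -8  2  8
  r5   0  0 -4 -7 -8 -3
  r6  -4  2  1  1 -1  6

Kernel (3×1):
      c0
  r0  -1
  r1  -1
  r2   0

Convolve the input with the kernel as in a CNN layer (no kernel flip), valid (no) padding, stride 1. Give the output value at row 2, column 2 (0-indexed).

-16

The receptive field on the input at this output position is [7 / 9 / -1]. Elementwise product with the kernel and sum: 7·-1 + 9·-1.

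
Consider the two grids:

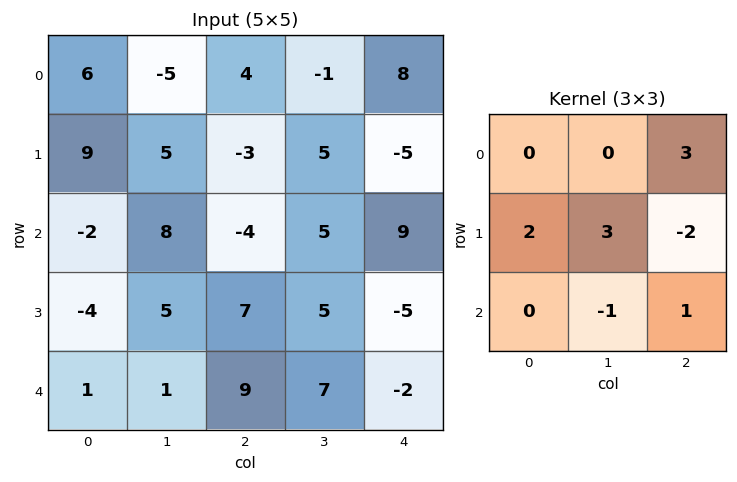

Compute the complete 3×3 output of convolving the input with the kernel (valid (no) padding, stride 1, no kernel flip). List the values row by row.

39 -3 47
21 7 -36
-11 34 57

Output[0,0]: The receptive field on the input at this output position is [6 -5 4 / 9 5 -3 / -2 8 -4]. Elementwise product with the kernel and sum: 4·3 + 9·2 + 5·3 + -3·-2 + 8·-1 + -4·1.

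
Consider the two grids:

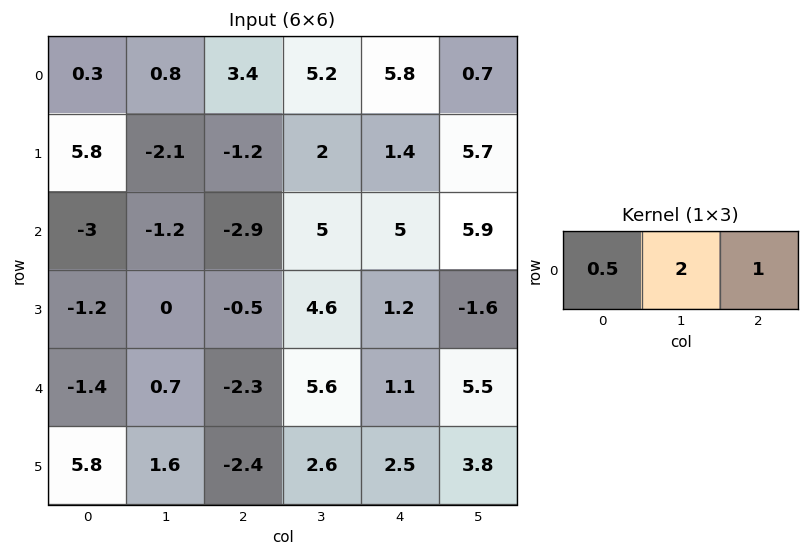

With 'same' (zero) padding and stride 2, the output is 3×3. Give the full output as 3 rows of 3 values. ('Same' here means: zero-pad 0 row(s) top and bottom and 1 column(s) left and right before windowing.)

Output[0,0]: The receptive field on the zero-padded input at this output position is [0 0.3 0.8]. Elementwise product with the kernel and sum: 0·0.5 + 0.3·2 + 0.8·1.
Output[0,1]: The receptive field on the zero-padded input at this output position is [0.8 3.4 5.2]. Elementwise product with the kernel and sum: 0.8·0.5 + 3.4·2 + 5.2·1.

1.4 12.4 14.9
-7.2 -1.4 18.4
-2.1 1.35 10.5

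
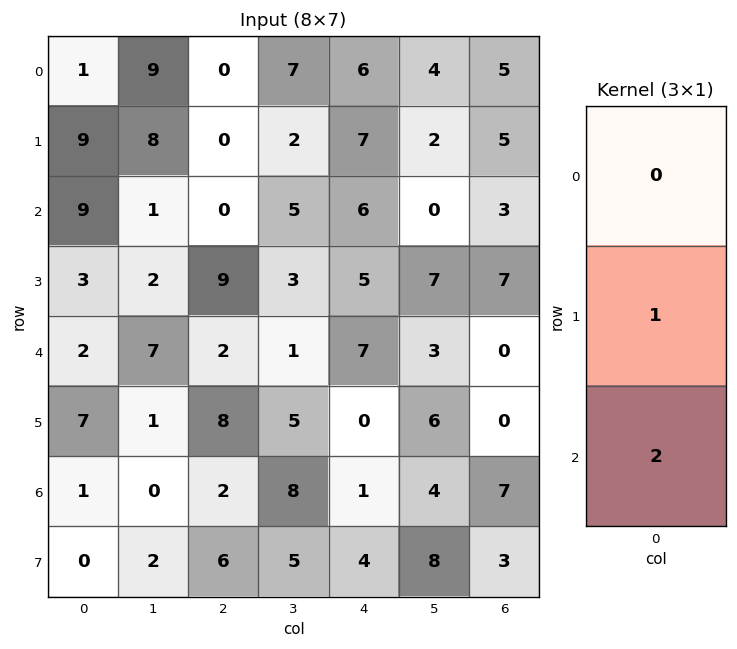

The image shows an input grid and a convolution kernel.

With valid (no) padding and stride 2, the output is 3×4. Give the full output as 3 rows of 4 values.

27 0 19 11
7 13 19 7
9 12 2 14

Output[0,0]: The receptive field on the input at this output position is [1 / 9 / 9]. Elementwise product with the kernel and sum: 9·1 + 9·2.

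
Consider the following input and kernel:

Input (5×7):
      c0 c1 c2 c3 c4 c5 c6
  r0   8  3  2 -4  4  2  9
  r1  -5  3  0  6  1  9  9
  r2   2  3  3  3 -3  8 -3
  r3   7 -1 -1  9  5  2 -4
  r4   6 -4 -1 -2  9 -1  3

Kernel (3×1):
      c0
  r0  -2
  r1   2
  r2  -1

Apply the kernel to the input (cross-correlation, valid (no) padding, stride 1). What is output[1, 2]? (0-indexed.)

7

The receptive field on the input at this output position is [0 / 3 / -1]. Elementwise product with the kernel and sum: 0·-2 + 3·2 + -1·-1.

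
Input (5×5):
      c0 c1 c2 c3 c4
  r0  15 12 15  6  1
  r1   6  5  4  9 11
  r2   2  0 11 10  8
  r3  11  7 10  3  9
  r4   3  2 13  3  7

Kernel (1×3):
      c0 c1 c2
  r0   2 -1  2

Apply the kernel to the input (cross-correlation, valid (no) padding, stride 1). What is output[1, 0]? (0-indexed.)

The receptive field on the input at this output position is [6 5 4]. Elementwise product with the kernel and sum: 6·2 + 5·-1 + 4·2.

15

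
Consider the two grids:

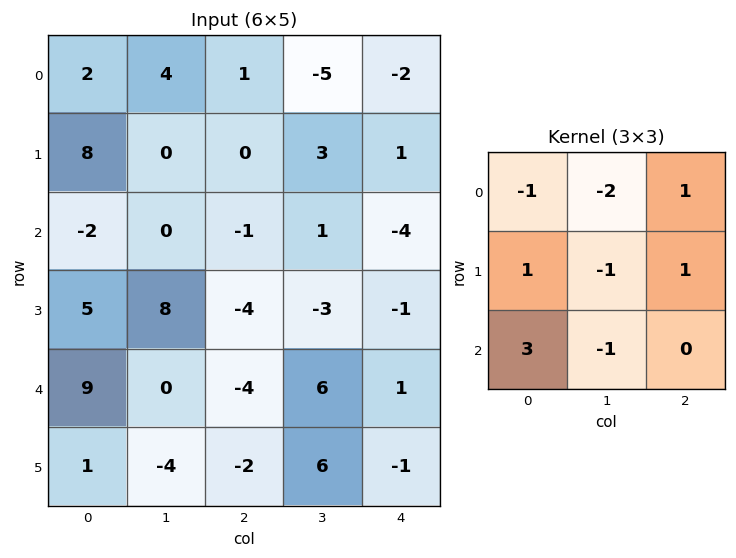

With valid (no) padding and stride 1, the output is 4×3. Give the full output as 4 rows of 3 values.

Output[0,0]: The receptive field on the input at this output position is [2 4 1 / 8 0 0 / -2 0 -1]. Elementwise product with the kernel and sum: 2·-1 + 4·-2 + 1·1 + 8·1 + 0·-1 + 0·1 + -2·3 + 0·-1.

-7 -7 1
-4 33 -20
21 16 -25
-13 -3 -12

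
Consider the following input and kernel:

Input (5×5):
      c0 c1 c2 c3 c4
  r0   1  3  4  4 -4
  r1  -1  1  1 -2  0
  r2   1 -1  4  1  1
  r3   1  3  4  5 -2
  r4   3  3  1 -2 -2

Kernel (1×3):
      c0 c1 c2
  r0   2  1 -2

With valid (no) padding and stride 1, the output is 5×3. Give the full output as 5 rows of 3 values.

Output[0,0]: The receptive field on the input at this output position is [1 3 4]. Elementwise product with the kernel and sum: 1·2 + 3·1 + 4·-2.
Output[0,1]: The receptive field on the input at this output position is [3 4 4]. Elementwise product with the kernel and sum: 3·2 + 4·1 + 4·-2.

-3 2 20
-3 7 0
-7 0 7
-3 0 17
7 11 4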